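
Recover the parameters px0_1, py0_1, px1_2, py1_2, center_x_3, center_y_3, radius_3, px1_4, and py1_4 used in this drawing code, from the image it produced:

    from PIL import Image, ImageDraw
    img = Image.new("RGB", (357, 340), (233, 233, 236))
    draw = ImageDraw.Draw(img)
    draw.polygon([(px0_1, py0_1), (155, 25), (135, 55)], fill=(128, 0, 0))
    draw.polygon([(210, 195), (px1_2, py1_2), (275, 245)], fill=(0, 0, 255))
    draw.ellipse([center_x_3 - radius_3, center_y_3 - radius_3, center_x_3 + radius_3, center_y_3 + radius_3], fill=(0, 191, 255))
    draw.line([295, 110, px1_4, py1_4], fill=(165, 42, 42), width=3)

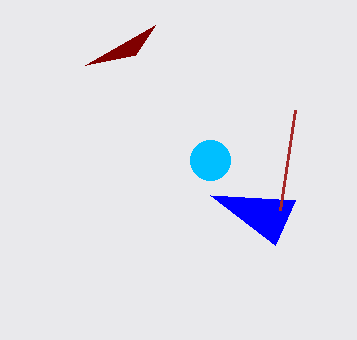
px0_1 = 85
py0_1 = 65
px1_2 = 295
py1_2 = 200
center_x_3 = 210
center_y_3 = 160
radius_3 = 20
px1_4 = 280
py1_4 = 210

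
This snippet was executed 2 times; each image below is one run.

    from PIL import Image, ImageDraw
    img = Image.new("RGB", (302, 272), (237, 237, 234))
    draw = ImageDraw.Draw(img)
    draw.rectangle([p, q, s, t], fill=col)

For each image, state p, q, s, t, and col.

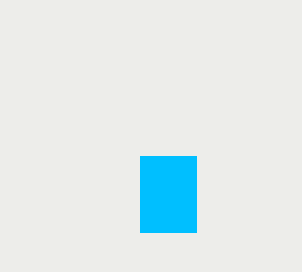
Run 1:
p = 140, q = 156, s = 196, t = 232, col = 'deepskyblue'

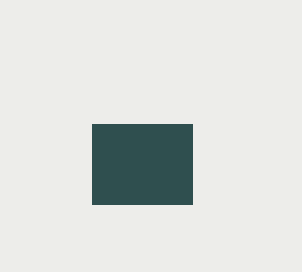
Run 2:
p = 92
q = 124
s = 192
t = 204
col = 'darkslategray'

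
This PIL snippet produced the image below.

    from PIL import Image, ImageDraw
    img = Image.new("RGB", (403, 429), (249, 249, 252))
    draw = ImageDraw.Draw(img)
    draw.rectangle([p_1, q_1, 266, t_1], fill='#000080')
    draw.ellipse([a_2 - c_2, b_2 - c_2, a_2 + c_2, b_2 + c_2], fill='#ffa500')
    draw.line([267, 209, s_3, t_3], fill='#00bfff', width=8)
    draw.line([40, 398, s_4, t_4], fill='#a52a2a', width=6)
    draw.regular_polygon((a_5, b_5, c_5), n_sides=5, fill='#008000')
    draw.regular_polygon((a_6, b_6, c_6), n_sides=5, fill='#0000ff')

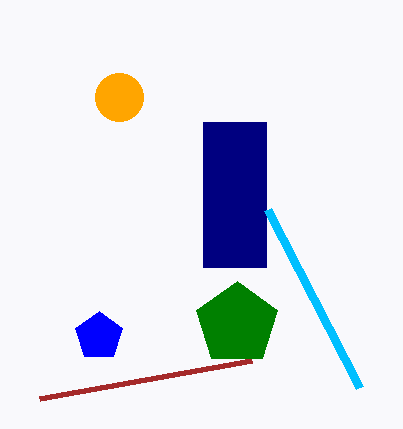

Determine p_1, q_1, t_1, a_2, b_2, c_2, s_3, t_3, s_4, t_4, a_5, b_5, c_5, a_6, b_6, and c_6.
p_1 = 203
q_1 = 122
t_1 = 267
a_2 = 119
b_2 = 97
c_2 = 24
s_3 = 359
t_3 = 387
s_4 = 252
t_4 = 360
a_5 = 237
b_5 = 324
c_5 = 43
a_6 = 99
b_6 = 336
c_6 = 25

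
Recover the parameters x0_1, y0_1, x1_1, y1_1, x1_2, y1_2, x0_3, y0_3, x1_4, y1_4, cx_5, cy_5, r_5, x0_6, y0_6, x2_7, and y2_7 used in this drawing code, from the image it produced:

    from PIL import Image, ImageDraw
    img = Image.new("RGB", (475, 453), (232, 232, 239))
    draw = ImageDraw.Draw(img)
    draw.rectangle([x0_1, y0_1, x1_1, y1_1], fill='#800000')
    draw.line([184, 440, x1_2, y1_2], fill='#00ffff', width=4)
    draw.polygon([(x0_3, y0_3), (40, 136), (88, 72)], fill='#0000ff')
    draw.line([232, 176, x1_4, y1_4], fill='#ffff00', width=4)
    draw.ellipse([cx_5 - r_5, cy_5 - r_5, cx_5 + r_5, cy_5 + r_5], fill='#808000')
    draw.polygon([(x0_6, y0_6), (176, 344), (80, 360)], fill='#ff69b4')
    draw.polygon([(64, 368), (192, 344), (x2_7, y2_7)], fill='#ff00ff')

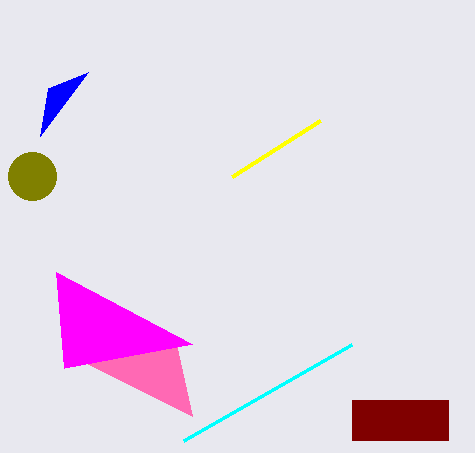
x0_1 = 352
y0_1 = 400
x1_1 = 448
y1_1 = 440
x1_2 = 352
y1_2 = 344
x0_3 = 48
y0_3 = 88
x1_4 = 320
y1_4 = 120
cx_5 = 32
cy_5 = 176
r_5 = 24
x0_6 = 192
y0_6 = 416
x2_7 = 56
y2_7 = 272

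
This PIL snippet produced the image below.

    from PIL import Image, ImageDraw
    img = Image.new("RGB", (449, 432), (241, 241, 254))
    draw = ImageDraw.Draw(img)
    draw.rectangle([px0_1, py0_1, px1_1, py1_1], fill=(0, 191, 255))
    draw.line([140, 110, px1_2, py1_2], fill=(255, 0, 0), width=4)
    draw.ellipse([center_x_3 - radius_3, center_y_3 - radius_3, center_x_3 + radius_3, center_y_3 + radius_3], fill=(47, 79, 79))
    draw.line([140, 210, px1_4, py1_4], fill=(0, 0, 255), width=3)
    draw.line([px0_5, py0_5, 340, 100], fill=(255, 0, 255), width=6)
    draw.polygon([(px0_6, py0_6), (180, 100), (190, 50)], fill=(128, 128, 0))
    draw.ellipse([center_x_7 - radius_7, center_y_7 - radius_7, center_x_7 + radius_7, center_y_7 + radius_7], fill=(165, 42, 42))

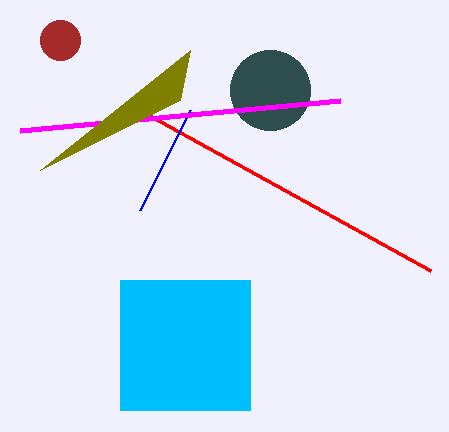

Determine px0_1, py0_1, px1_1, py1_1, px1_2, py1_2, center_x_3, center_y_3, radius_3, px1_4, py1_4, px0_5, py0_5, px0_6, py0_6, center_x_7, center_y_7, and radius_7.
px0_1 = 120
py0_1 = 280
px1_1 = 250
py1_1 = 410
px1_2 = 430
py1_2 = 270
center_x_3 = 270
center_y_3 = 90
radius_3 = 40
px1_4 = 190
py1_4 = 110
px0_5 = 20
py0_5 = 130
px0_6 = 40
py0_6 = 170
center_x_7 = 60
center_y_7 = 40
radius_7 = 20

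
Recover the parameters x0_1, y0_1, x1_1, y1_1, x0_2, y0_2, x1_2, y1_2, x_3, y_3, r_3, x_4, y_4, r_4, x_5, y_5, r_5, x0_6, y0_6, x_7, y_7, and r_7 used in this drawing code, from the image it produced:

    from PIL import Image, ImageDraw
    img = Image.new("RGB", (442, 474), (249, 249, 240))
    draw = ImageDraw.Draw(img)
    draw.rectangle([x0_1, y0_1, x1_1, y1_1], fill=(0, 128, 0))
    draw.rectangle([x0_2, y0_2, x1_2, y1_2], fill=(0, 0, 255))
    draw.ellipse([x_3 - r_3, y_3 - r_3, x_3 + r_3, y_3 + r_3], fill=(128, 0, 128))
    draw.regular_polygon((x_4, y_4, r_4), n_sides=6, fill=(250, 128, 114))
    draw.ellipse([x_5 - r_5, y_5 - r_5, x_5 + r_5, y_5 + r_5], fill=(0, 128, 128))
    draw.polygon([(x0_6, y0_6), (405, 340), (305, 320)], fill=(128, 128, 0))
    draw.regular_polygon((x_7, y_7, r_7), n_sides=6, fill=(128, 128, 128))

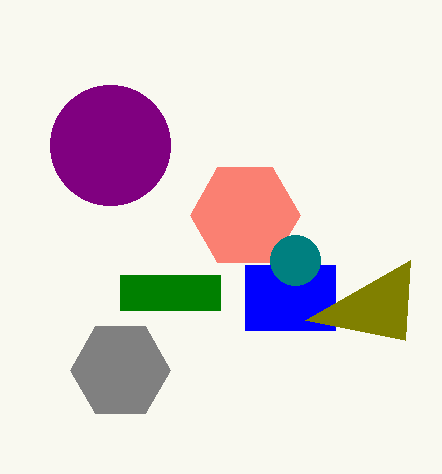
x0_1 = 120
y0_1 = 275
x1_1 = 220
y1_1 = 310
x0_2 = 245
y0_2 = 265
x1_2 = 335
y1_2 = 330
x_3 = 110
y_3 = 145
r_3 = 60
x_4 = 245
y_4 = 215
r_4 = 55
x_5 = 295
y_5 = 260
r_5 = 25
x0_6 = 410
y0_6 = 260
x_7 = 120
y_7 = 370
r_7 = 50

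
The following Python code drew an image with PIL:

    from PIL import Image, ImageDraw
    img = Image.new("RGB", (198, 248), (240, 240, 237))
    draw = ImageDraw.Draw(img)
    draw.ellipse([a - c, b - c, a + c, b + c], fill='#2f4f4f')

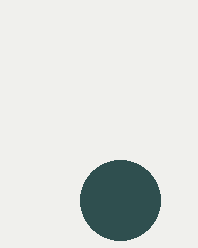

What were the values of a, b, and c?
a = 120, b = 200, c = 40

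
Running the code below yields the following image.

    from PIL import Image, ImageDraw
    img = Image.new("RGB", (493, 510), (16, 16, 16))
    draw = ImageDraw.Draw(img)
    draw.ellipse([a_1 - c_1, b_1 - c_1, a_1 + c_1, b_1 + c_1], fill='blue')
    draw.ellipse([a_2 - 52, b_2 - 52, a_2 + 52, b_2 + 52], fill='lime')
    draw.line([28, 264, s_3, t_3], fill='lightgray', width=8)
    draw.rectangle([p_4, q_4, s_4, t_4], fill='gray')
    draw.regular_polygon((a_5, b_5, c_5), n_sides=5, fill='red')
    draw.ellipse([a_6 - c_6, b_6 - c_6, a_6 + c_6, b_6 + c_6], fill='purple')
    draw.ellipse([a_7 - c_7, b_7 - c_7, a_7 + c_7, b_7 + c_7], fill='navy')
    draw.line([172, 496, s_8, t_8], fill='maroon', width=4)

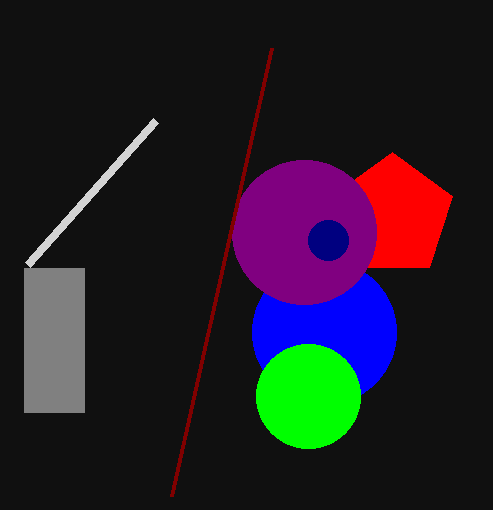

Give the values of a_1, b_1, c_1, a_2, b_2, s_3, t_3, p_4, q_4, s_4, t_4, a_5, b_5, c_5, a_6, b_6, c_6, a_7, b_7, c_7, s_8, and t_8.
a_1 = 324; b_1 = 332; c_1 = 72; a_2 = 308; b_2 = 396; s_3 = 156; t_3 = 120; p_4 = 24; q_4 = 268; s_4 = 84; t_4 = 412; a_5 = 392; b_5 = 216; c_5 = 64; a_6 = 304; b_6 = 232; c_6 = 72; a_7 = 328; b_7 = 240; c_7 = 20; s_8 = 272; t_8 = 48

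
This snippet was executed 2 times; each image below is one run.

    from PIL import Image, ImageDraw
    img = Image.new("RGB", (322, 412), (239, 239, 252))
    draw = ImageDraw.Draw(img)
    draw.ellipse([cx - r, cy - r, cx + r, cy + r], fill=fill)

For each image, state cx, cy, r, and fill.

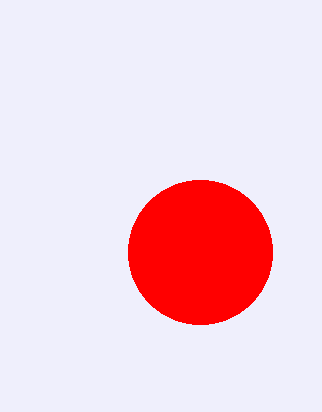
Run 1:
cx = 200
cy = 252
r = 72
fill = 'red'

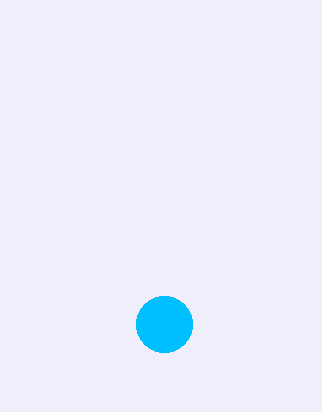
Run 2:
cx = 164, cy = 324, r = 28, fill = 'deepskyblue'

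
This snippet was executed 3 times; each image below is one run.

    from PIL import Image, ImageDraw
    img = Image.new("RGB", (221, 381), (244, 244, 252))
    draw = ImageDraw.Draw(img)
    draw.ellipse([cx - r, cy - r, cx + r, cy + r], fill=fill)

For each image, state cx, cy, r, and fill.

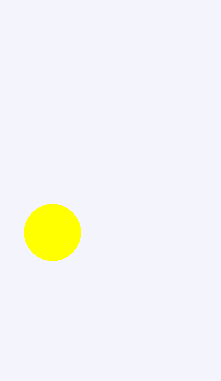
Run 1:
cx = 52
cy = 232
r = 28
fill = 'yellow'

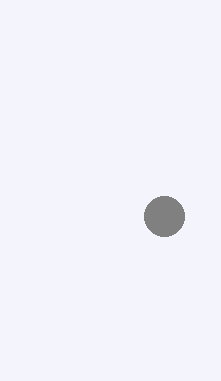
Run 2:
cx = 164
cy = 216
r = 20
fill = 'gray'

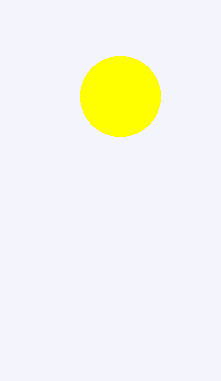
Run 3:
cx = 120, cy = 96, r = 40, fill = 'yellow'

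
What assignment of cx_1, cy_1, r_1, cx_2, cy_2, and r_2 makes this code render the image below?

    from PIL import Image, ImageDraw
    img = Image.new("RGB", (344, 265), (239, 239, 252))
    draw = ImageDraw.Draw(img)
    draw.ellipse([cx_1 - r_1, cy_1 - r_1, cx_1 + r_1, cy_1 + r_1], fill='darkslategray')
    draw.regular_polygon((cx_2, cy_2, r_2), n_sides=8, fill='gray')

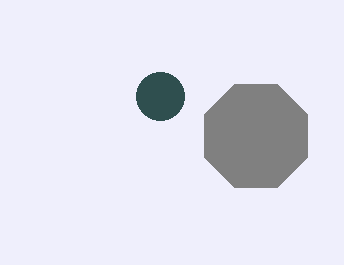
cx_1 = 160; cy_1 = 96; r_1 = 24; cx_2 = 256; cy_2 = 136; r_2 = 56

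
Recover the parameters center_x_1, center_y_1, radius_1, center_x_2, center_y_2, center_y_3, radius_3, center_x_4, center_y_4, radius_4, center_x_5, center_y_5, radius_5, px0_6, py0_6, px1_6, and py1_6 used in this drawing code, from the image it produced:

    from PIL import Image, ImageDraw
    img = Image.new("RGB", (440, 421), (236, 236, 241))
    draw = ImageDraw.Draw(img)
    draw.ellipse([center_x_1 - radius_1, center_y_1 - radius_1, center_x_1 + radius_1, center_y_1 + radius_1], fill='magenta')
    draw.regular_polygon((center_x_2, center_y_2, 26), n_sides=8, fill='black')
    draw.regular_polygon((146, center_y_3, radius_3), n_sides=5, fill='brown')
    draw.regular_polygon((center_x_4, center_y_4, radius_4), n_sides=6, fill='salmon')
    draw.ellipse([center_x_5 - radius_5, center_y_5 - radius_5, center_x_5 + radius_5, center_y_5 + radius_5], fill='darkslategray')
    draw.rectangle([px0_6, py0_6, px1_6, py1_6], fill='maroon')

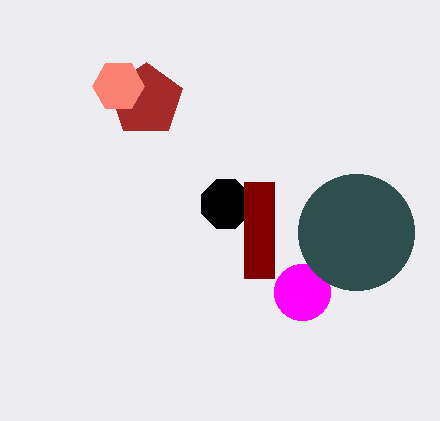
center_x_1 = 302; center_y_1 = 292; radius_1 = 28; center_x_2 = 226; center_y_2 = 204; center_y_3 = 100; radius_3 = 38; center_x_4 = 118; center_y_4 = 86; radius_4 = 26; center_x_5 = 356; center_y_5 = 232; radius_5 = 58; px0_6 = 244; py0_6 = 182; px1_6 = 274; py1_6 = 278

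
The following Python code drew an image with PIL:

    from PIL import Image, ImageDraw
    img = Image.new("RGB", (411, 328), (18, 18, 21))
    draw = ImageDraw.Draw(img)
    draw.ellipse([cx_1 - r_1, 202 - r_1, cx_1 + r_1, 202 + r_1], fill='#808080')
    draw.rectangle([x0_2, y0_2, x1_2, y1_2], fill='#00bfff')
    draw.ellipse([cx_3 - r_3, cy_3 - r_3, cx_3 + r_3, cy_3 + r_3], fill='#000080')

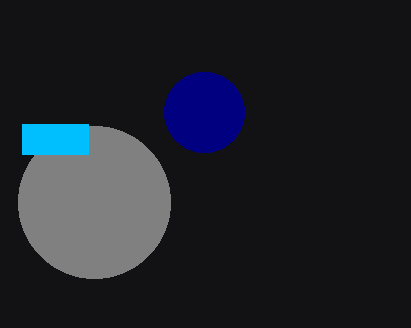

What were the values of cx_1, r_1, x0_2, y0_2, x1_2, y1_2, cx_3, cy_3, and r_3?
cx_1 = 94, r_1 = 76, x0_2 = 22, y0_2 = 124, x1_2 = 88, y1_2 = 154, cx_3 = 204, cy_3 = 112, r_3 = 40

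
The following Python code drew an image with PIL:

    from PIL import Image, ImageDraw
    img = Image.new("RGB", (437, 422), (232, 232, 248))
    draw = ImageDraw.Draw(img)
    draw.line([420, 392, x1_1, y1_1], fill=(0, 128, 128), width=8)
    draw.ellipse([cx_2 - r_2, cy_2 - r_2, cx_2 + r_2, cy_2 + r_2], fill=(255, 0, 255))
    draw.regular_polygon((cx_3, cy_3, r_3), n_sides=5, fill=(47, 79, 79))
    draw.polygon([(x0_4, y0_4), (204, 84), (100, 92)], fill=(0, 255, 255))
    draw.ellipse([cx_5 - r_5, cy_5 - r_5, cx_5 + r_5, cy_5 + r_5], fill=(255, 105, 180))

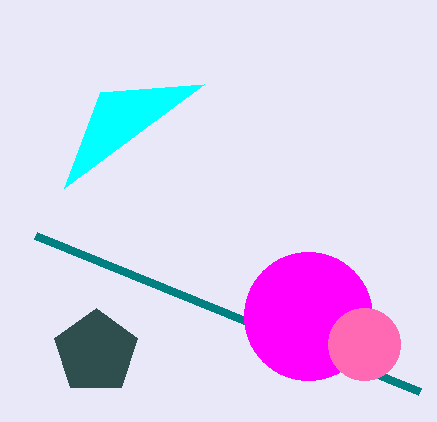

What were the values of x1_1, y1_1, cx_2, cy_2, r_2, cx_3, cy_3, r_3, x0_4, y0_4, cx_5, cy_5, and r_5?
x1_1 = 36, y1_1 = 236, cx_2 = 308, cy_2 = 316, r_2 = 64, cx_3 = 96, cy_3 = 352, r_3 = 44, x0_4 = 64, y0_4 = 188, cx_5 = 364, cy_5 = 344, r_5 = 36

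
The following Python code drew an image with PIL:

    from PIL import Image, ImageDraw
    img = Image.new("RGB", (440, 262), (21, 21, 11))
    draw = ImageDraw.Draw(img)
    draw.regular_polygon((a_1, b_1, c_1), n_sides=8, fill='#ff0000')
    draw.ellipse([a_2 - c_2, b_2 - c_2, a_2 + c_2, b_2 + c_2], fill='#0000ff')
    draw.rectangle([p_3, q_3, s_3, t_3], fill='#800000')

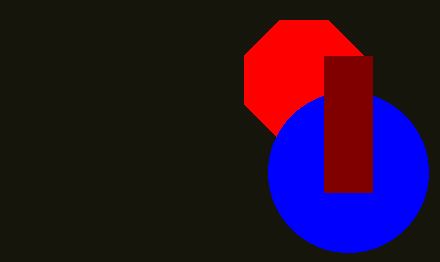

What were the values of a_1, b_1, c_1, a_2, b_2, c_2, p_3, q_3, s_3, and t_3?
a_1 = 304
b_1 = 80
c_1 = 64
a_2 = 348
b_2 = 172
c_2 = 80
p_3 = 324
q_3 = 56
s_3 = 372
t_3 = 192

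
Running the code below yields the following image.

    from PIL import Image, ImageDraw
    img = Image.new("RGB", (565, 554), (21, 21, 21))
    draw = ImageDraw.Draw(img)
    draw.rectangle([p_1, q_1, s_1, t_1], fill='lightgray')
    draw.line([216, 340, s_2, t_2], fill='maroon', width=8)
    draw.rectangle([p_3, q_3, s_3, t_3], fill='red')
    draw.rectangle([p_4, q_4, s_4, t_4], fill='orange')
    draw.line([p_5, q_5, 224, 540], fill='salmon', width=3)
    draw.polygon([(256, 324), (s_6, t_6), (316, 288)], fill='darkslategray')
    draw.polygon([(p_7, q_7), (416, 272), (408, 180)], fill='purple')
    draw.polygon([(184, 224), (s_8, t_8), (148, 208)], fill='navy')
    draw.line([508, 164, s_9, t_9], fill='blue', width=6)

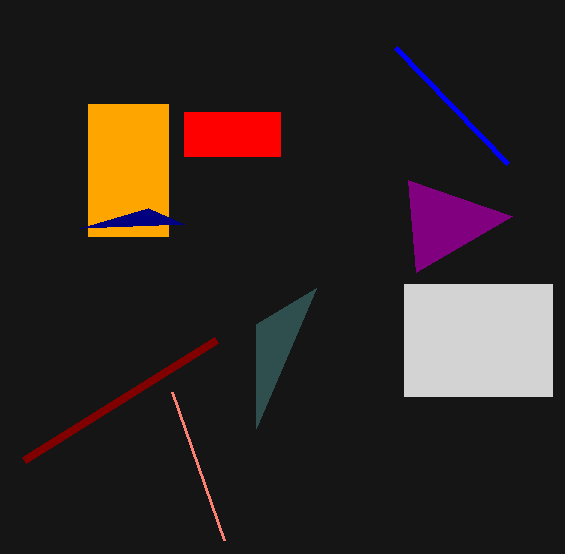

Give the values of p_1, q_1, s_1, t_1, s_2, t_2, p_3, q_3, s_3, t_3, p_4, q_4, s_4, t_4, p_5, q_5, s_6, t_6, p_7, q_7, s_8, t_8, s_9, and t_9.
p_1 = 404, q_1 = 284, s_1 = 552, t_1 = 396, s_2 = 24, t_2 = 460, p_3 = 184, q_3 = 112, s_3 = 280, t_3 = 156, p_4 = 88, q_4 = 104, s_4 = 168, t_4 = 236, p_5 = 172, q_5 = 392, s_6 = 256, t_6 = 428, p_7 = 512, q_7 = 216, s_8 = 80, t_8 = 228, s_9 = 396, t_9 = 48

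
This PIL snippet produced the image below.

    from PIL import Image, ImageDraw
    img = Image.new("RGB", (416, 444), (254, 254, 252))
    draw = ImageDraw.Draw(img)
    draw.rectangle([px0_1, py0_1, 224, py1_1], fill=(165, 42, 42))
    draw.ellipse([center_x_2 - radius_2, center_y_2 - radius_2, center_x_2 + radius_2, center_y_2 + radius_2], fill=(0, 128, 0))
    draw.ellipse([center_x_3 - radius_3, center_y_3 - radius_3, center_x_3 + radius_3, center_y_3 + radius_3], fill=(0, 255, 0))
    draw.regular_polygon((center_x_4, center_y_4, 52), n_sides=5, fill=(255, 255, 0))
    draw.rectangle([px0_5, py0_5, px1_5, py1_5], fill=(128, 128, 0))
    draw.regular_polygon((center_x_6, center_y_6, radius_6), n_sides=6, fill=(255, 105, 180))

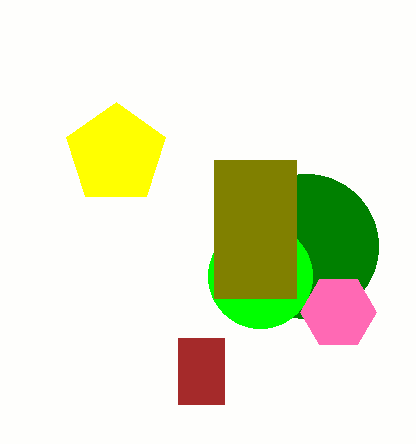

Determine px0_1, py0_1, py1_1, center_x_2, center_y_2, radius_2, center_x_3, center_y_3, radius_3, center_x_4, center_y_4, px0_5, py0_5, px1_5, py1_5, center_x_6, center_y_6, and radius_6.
px0_1 = 178; py0_1 = 338; py1_1 = 404; center_x_2 = 306; center_y_2 = 246; radius_2 = 72; center_x_3 = 260; center_y_3 = 276; radius_3 = 52; center_x_4 = 116; center_y_4 = 154; px0_5 = 214; py0_5 = 160; px1_5 = 296; py1_5 = 298; center_x_6 = 338; center_y_6 = 312; radius_6 = 38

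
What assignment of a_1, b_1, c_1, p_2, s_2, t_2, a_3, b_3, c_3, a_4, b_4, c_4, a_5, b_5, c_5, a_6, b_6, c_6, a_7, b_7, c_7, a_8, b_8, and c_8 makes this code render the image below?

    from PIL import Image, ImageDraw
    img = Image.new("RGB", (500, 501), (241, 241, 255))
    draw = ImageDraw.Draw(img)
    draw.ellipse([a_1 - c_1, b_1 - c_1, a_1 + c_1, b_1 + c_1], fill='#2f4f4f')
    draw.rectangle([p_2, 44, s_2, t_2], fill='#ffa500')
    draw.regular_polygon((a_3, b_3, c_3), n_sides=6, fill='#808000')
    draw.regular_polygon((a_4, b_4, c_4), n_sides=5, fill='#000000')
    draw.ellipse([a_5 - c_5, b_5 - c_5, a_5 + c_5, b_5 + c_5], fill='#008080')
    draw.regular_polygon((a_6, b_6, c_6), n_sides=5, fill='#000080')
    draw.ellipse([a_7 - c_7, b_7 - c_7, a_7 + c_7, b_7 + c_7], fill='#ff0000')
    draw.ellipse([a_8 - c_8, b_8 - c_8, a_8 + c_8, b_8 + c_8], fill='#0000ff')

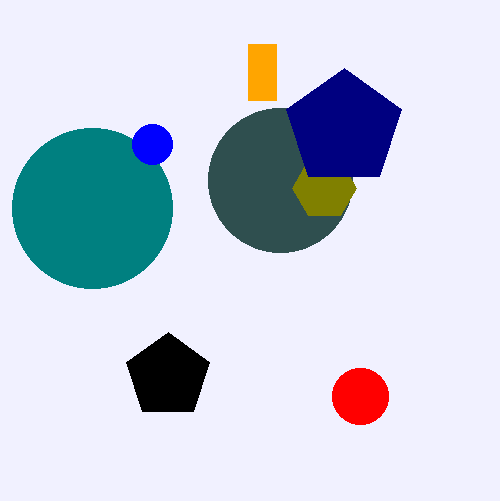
a_1 = 280; b_1 = 180; c_1 = 72; p_2 = 248; s_2 = 276; t_2 = 100; a_3 = 324; b_3 = 188; c_3 = 32; a_4 = 168; b_4 = 376; c_4 = 44; a_5 = 92; b_5 = 208; c_5 = 80; a_6 = 344; b_6 = 128; c_6 = 60; a_7 = 360; b_7 = 396; c_7 = 28; a_8 = 152; b_8 = 144; c_8 = 20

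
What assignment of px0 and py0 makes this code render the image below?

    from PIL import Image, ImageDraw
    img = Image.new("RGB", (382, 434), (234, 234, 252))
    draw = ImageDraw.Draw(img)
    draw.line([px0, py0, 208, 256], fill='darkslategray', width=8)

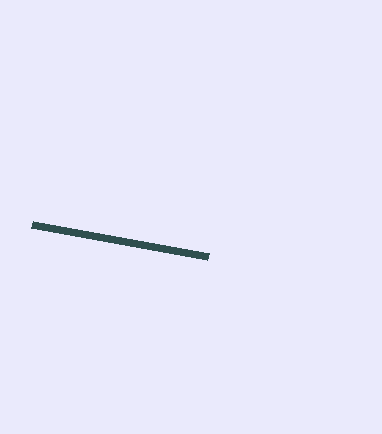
px0 = 32; py0 = 224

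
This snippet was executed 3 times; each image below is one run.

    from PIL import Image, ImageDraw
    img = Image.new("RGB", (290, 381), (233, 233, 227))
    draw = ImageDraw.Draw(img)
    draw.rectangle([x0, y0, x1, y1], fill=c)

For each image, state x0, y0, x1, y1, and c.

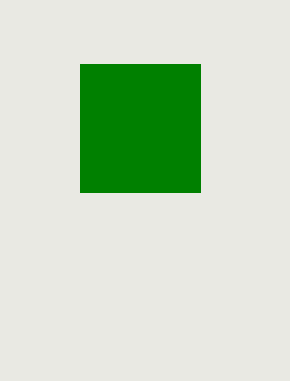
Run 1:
x0 = 80, y0 = 64, x1 = 200, y1 = 192, c = 'green'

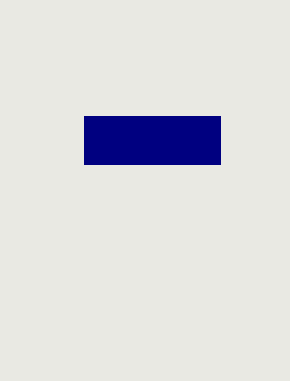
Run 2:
x0 = 84, y0 = 116, x1 = 220, y1 = 164, c = 'navy'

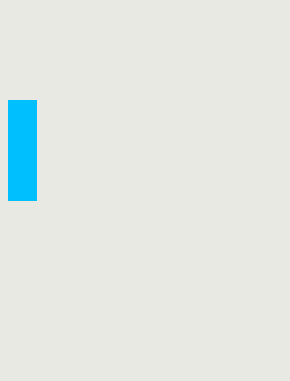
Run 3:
x0 = 8; y0 = 100; x1 = 36; y1 = 200; c = 'deepskyblue'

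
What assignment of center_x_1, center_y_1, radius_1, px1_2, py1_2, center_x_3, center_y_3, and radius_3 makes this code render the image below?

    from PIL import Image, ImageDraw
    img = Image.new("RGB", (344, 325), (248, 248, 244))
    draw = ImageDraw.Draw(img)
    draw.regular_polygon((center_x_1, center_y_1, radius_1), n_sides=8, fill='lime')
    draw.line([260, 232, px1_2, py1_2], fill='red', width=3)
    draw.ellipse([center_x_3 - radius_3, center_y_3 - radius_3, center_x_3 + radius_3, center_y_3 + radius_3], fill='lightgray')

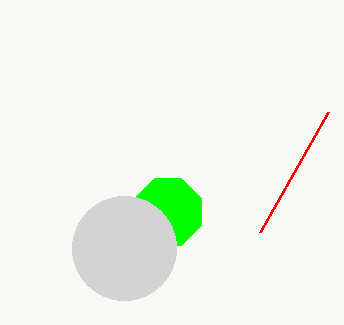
center_x_1 = 168; center_y_1 = 212; radius_1 = 36; px1_2 = 328; py1_2 = 112; center_x_3 = 124; center_y_3 = 248; radius_3 = 52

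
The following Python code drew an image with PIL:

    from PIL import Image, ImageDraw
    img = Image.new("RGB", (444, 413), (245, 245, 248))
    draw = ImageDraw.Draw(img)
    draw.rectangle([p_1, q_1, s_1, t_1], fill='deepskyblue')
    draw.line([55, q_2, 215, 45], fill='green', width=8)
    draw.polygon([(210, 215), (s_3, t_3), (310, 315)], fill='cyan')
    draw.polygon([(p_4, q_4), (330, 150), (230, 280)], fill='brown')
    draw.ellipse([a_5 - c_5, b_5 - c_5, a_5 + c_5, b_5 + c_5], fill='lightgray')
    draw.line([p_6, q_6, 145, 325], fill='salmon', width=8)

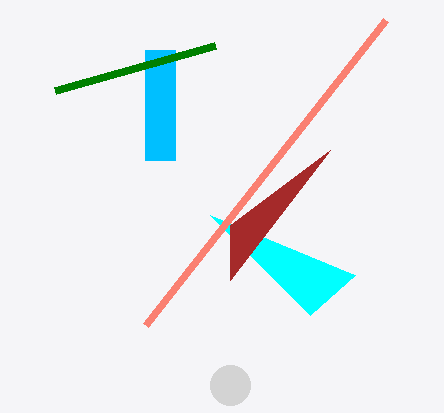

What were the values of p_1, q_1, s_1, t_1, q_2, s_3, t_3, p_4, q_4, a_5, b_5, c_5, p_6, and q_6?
p_1 = 145
q_1 = 50
s_1 = 175
t_1 = 160
q_2 = 90
s_3 = 355
t_3 = 275
p_4 = 230
q_4 = 225
a_5 = 230
b_5 = 385
c_5 = 20
p_6 = 385
q_6 = 20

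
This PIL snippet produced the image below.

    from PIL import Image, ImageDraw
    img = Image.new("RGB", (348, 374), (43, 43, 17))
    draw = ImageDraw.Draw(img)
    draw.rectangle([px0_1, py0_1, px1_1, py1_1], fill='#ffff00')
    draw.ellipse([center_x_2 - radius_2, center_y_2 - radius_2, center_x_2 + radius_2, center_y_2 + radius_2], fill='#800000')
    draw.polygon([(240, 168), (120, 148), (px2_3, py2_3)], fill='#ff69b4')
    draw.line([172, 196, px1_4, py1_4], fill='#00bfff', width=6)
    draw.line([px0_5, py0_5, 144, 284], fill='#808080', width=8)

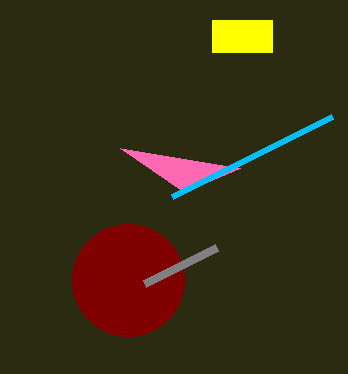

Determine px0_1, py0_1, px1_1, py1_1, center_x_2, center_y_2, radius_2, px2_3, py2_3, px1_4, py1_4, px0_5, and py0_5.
px0_1 = 212, py0_1 = 20, px1_1 = 272, py1_1 = 52, center_x_2 = 128, center_y_2 = 280, radius_2 = 56, px2_3 = 184, py2_3 = 192, px1_4 = 332, py1_4 = 116, px0_5 = 216, py0_5 = 248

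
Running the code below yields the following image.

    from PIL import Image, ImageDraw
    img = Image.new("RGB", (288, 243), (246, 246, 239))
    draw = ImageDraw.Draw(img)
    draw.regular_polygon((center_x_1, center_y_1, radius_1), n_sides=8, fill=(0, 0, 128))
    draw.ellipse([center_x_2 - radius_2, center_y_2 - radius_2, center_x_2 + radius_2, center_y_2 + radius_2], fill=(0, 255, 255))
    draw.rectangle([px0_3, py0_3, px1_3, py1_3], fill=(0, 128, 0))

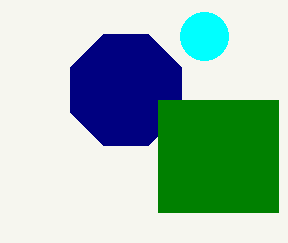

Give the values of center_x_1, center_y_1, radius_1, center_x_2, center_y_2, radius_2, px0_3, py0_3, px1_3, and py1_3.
center_x_1 = 126, center_y_1 = 90, radius_1 = 60, center_x_2 = 204, center_y_2 = 36, radius_2 = 24, px0_3 = 158, py0_3 = 100, px1_3 = 278, py1_3 = 212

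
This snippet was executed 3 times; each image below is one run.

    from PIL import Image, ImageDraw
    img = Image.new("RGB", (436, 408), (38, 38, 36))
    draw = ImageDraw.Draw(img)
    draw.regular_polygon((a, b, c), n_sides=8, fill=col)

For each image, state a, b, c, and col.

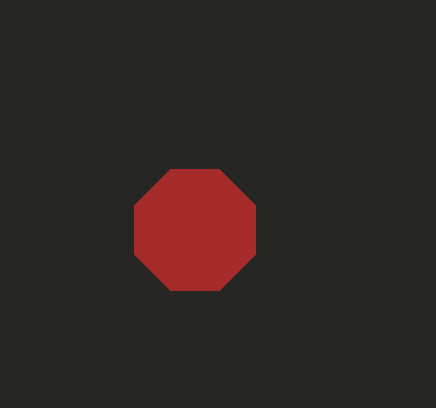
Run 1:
a = 195; b = 230; c = 65; col = 'brown'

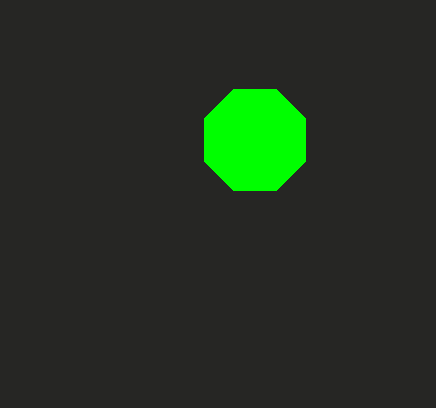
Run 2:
a = 255
b = 140
c = 55
col = 'lime'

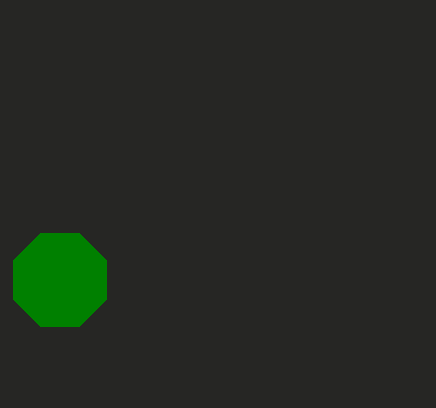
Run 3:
a = 60; b = 280; c = 50; col = 'green'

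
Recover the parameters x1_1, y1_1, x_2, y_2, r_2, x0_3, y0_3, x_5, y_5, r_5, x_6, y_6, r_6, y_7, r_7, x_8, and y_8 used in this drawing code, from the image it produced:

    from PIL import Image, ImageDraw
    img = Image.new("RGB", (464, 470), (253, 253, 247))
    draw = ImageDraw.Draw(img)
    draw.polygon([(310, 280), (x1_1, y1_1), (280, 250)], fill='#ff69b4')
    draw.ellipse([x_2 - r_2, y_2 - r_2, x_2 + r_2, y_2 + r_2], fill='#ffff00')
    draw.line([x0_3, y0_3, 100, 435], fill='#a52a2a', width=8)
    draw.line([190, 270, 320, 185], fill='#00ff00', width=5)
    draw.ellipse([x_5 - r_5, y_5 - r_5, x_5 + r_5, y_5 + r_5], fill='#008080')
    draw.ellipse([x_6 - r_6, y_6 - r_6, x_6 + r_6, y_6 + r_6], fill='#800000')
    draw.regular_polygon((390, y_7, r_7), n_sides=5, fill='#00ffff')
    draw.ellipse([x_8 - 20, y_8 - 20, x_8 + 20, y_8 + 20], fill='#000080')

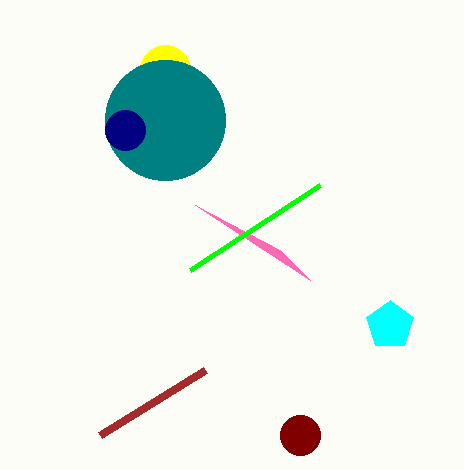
x1_1 = 195
y1_1 = 205
x_2 = 165
y_2 = 70
r_2 = 25
x0_3 = 205
y0_3 = 370
x_5 = 165
y_5 = 120
r_5 = 60
x_6 = 300
y_6 = 435
r_6 = 20
y_7 = 325
r_7 = 25
x_8 = 125
y_8 = 130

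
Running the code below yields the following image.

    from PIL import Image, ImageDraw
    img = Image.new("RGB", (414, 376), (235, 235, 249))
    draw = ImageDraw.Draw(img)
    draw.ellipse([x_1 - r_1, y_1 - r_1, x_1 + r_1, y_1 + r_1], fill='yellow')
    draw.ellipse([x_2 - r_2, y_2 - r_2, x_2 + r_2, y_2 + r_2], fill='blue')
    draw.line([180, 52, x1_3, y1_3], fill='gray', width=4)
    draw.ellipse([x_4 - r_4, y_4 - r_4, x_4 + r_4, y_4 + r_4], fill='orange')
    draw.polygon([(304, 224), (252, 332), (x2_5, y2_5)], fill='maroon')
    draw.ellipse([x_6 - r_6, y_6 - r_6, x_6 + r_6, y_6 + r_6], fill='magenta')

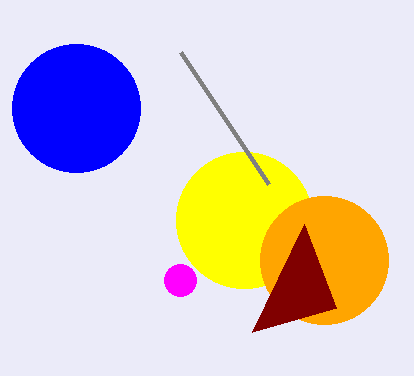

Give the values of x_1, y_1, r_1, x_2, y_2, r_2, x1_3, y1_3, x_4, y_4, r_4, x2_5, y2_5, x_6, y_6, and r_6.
x_1 = 244; y_1 = 220; r_1 = 68; x_2 = 76; y_2 = 108; r_2 = 64; x1_3 = 268; y1_3 = 184; x_4 = 324; y_4 = 260; r_4 = 64; x2_5 = 336; y2_5 = 308; x_6 = 180; y_6 = 280; r_6 = 16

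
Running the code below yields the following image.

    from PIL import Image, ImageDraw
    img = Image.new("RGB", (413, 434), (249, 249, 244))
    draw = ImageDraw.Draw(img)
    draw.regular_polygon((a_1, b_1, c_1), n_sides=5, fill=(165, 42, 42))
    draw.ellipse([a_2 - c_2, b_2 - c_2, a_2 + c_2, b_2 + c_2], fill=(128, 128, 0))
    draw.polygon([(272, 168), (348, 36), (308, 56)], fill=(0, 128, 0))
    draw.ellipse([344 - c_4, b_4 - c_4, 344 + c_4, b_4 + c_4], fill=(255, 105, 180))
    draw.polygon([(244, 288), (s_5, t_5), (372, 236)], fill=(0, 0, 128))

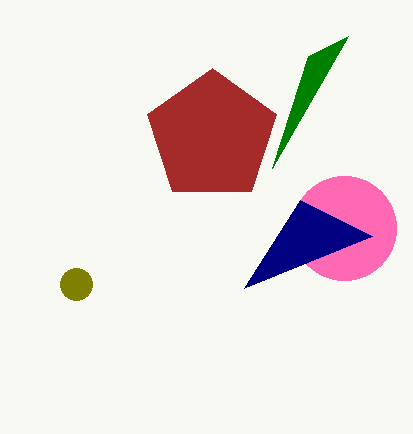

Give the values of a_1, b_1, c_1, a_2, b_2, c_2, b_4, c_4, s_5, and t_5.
a_1 = 212
b_1 = 136
c_1 = 68
a_2 = 76
b_2 = 284
c_2 = 16
b_4 = 228
c_4 = 52
s_5 = 300
t_5 = 200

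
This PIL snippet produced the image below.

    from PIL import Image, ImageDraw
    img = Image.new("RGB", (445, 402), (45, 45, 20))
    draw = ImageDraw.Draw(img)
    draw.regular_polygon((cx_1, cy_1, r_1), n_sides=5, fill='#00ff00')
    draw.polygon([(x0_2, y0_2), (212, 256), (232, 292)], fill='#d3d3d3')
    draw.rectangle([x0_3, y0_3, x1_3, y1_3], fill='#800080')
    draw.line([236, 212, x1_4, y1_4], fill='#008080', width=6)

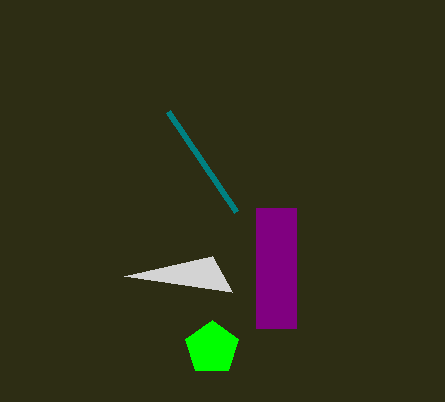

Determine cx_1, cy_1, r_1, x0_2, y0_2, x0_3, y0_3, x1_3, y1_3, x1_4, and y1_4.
cx_1 = 212; cy_1 = 348; r_1 = 28; x0_2 = 124; y0_2 = 276; x0_3 = 256; y0_3 = 208; x1_3 = 296; y1_3 = 328; x1_4 = 168; y1_4 = 112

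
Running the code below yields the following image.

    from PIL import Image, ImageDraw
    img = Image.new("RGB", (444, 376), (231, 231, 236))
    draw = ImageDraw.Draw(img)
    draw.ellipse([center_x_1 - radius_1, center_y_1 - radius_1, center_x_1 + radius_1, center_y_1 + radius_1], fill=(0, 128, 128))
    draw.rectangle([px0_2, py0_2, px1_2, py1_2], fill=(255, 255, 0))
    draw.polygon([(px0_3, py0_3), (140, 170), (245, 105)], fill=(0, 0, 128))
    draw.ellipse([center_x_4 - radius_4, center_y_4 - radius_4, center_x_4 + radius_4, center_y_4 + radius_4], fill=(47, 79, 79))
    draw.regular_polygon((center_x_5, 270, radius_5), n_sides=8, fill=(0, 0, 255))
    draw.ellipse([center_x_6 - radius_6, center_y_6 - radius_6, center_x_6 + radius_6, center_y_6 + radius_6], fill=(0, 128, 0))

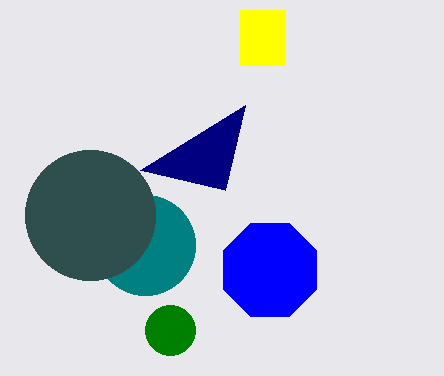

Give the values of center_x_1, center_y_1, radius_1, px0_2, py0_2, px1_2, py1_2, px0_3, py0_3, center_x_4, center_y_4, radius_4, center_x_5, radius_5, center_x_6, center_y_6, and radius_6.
center_x_1 = 145, center_y_1 = 245, radius_1 = 50, px0_2 = 240, py0_2 = 10, px1_2 = 285, py1_2 = 65, px0_3 = 225, py0_3 = 190, center_x_4 = 90, center_y_4 = 215, radius_4 = 65, center_x_5 = 270, radius_5 = 50, center_x_6 = 170, center_y_6 = 330, radius_6 = 25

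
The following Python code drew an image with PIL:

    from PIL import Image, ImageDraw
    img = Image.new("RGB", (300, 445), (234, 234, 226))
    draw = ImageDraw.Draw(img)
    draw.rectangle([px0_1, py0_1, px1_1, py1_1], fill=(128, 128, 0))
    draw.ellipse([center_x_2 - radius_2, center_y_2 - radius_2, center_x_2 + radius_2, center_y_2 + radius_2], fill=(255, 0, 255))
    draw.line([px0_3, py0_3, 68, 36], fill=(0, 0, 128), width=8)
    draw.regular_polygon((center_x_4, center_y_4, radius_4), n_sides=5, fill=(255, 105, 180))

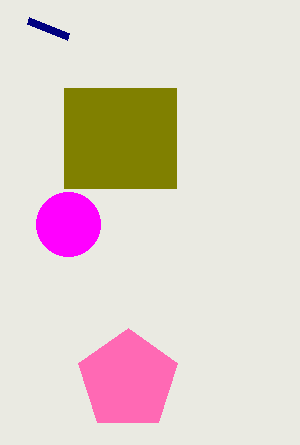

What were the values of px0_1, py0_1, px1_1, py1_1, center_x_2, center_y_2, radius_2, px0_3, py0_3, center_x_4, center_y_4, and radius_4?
px0_1 = 64; py0_1 = 88; px1_1 = 176; py1_1 = 188; center_x_2 = 68; center_y_2 = 224; radius_2 = 32; px0_3 = 28; py0_3 = 20; center_x_4 = 128; center_y_4 = 380; radius_4 = 52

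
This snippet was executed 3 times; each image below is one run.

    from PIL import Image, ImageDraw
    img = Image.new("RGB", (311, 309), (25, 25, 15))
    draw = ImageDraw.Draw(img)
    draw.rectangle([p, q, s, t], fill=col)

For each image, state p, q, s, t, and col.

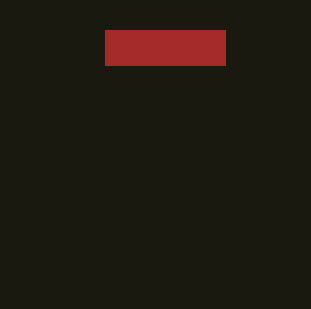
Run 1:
p = 105, q = 30, s = 225, t = 65, col = 'brown'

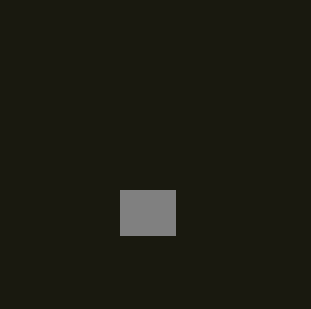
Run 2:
p = 120, q = 190, s = 175, t = 235, col = 'gray'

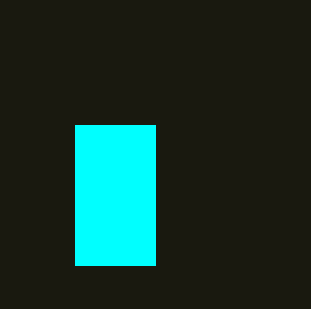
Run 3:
p = 75
q = 125
s = 155
t = 265
col = 'cyan'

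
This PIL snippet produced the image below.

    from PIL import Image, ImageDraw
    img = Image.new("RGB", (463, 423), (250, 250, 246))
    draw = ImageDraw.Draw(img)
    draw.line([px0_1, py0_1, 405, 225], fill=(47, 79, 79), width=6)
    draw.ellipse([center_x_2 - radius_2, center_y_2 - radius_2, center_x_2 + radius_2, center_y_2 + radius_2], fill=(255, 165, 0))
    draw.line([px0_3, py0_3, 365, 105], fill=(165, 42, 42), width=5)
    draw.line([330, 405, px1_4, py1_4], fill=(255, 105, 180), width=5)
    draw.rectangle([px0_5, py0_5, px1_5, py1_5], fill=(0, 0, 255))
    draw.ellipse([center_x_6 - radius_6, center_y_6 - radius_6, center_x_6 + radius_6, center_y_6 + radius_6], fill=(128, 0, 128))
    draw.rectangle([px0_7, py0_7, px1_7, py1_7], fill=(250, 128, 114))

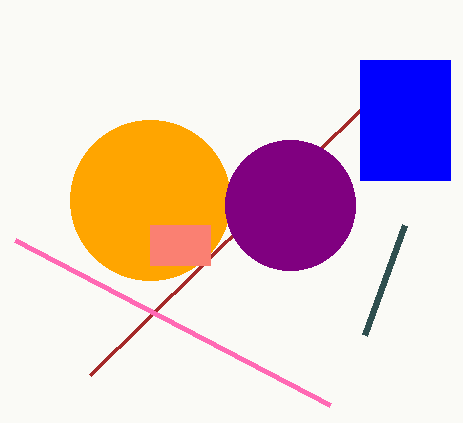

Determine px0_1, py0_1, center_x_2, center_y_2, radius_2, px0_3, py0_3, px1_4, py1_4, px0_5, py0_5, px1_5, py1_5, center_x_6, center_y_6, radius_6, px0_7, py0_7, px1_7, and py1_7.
px0_1 = 365
py0_1 = 335
center_x_2 = 150
center_y_2 = 200
radius_2 = 80
px0_3 = 90
py0_3 = 375
px1_4 = 15
py1_4 = 240
px0_5 = 360
py0_5 = 60
px1_5 = 450
py1_5 = 180
center_x_6 = 290
center_y_6 = 205
radius_6 = 65
px0_7 = 150
py0_7 = 225
px1_7 = 210
py1_7 = 265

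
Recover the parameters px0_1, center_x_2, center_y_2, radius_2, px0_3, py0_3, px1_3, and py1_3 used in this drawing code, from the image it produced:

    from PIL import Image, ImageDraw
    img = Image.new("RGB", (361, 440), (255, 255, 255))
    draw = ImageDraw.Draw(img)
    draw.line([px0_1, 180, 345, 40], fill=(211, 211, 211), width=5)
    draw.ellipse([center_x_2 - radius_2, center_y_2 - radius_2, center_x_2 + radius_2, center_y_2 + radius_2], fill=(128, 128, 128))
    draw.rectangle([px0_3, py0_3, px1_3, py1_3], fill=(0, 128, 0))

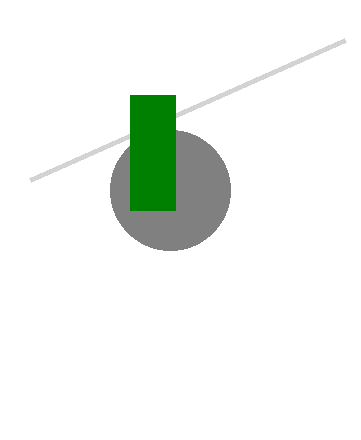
px0_1 = 30; center_x_2 = 170; center_y_2 = 190; radius_2 = 60; px0_3 = 130; py0_3 = 95; px1_3 = 175; py1_3 = 210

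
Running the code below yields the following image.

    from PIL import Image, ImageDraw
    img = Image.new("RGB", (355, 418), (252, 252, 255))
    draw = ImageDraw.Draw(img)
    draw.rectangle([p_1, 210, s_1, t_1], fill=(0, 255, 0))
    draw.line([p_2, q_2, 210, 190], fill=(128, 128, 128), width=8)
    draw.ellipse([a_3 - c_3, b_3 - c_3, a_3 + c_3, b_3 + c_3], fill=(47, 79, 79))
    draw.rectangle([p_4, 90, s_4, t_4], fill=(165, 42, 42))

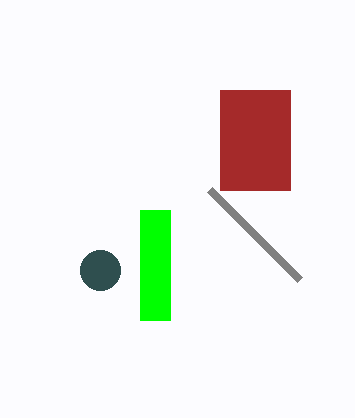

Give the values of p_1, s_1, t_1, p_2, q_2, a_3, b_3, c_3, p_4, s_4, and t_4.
p_1 = 140; s_1 = 170; t_1 = 320; p_2 = 300; q_2 = 280; a_3 = 100; b_3 = 270; c_3 = 20; p_4 = 220; s_4 = 290; t_4 = 190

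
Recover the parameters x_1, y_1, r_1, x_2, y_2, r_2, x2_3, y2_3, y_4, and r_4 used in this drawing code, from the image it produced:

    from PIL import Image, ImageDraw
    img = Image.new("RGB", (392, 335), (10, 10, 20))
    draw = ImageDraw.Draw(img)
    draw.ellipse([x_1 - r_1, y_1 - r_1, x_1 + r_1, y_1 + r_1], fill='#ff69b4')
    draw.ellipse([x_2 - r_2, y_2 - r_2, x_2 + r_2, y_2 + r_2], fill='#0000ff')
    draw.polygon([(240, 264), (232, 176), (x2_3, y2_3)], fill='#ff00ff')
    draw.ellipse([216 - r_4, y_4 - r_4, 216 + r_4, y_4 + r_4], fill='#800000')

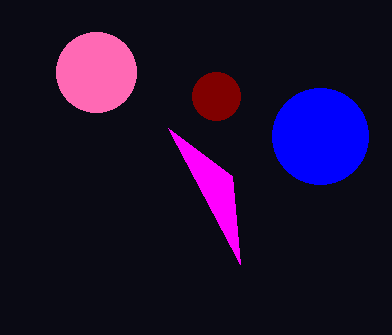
x_1 = 96; y_1 = 72; r_1 = 40; x_2 = 320; y_2 = 136; r_2 = 48; x2_3 = 168; y2_3 = 128; y_4 = 96; r_4 = 24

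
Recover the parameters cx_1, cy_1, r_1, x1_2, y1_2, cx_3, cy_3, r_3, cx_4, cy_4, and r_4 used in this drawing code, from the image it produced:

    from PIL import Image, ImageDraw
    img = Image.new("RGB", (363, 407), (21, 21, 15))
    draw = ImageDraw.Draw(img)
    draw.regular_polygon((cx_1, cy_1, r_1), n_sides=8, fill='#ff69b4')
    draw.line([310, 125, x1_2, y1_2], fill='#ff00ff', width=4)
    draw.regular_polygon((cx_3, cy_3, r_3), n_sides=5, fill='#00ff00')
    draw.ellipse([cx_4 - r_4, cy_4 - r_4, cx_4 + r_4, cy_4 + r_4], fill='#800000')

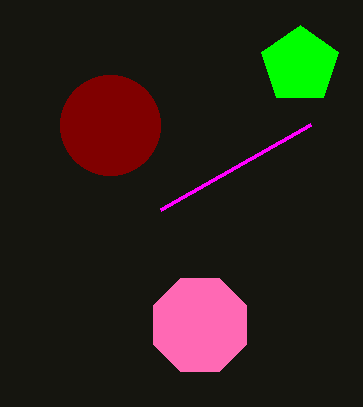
cx_1 = 200
cy_1 = 325
r_1 = 50
x1_2 = 160
y1_2 = 210
cx_3 = 300
cy_3 = 65
r_3 = 40
cx_4 = 110
cy_4 = 125
r_4 = 50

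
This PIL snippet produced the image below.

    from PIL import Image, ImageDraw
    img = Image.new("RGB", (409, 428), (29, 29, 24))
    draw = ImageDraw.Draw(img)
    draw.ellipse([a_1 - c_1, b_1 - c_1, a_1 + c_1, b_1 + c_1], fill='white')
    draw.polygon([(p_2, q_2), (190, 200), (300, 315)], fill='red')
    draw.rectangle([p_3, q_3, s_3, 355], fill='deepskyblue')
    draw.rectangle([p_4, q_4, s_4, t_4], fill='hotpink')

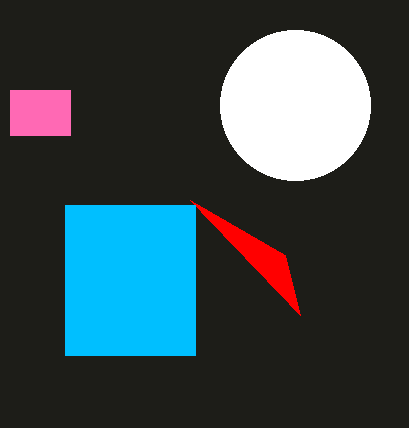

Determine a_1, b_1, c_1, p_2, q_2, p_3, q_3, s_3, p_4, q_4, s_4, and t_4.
a_1 = 295; b_1 = 105; c_1 = 75; p_2 = 285; q_2 = 255; p_3 = 65; q_3 = 205; s_3 = 195; p_4 = 10; q_4 = 90; s_4 = 70; t_4 = 135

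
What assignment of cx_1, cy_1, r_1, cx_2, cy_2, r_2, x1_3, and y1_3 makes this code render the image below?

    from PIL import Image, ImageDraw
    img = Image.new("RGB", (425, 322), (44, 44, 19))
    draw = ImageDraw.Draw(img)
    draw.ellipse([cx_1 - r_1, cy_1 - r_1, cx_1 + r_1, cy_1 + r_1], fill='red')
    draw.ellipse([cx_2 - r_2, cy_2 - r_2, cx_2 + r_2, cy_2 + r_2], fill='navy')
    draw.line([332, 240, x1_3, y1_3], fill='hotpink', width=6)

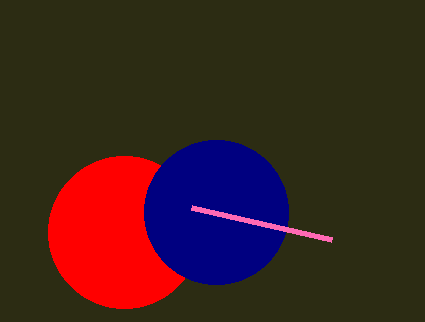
cx_1 = 124
cy_1 = 232
r_1 = 76
cx_2 = 216
cy_2 = 212
r_2 = 72
x1_3 = 192
y1_3 = 208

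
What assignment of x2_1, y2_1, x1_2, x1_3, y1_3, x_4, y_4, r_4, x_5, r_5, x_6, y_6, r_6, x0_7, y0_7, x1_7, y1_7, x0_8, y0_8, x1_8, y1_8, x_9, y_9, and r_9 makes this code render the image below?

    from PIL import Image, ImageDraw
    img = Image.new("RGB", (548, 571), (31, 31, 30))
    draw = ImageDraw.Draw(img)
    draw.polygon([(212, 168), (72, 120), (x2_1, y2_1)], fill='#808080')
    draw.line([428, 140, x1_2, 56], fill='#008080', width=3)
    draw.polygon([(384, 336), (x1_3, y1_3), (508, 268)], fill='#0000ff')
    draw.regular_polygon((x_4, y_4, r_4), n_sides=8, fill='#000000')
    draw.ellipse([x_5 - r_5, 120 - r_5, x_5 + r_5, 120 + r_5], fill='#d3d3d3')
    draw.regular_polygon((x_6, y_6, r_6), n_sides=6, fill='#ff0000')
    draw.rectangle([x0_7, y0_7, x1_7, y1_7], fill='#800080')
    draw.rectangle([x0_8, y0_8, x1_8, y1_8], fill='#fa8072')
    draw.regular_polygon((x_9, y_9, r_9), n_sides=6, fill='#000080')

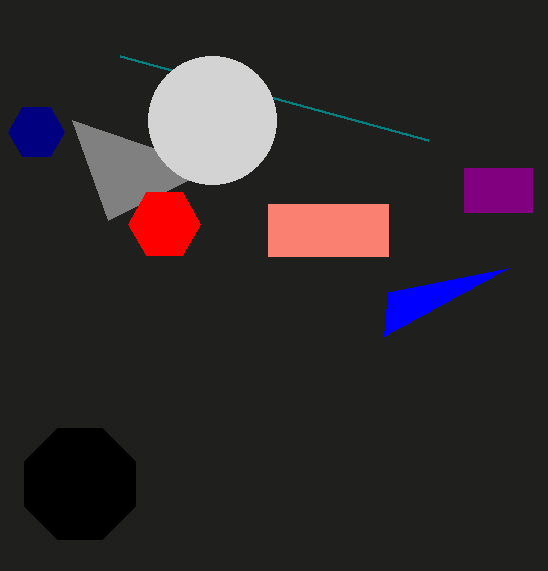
x2_1 = 108, y2_1 = 220, x1_2 = 120, x1_3 = 388, y1_3 = 292, x_4 = 80, y_4 = 484, r_4 = 60, x_5 = 212, r_5 = 64, x_6 = 164, y_6 = 224, r_6 = 36, x0_7 = 464, y0_7 = 168, x1_7 = 532, y1_7 = 212, x0_8 = 268, y0_8 = 204, x1_8 = 388, y1_8 = 256, x_9 = 36, y_9 = 132, r_9 = 28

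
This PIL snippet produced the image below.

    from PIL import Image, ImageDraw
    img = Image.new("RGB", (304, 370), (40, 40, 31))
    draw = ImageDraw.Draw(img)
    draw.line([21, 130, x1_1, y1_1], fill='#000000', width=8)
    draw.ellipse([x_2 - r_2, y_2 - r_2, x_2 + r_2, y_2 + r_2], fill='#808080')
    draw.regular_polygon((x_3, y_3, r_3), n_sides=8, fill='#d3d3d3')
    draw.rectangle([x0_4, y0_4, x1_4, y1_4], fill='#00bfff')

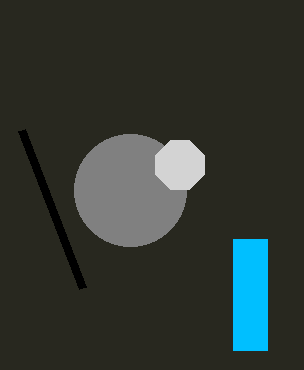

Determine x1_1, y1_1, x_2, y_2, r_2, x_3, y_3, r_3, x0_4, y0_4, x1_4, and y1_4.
x1_1 = 82, y1_1 = 288, x_2 = 130, y_2 = 190, r_2 = 56, x_3 = 180, y_3 = 165, r_3 = 26, x0_4 = 233, y0_4 = 239, x1_4 = 267, y1_4 = 350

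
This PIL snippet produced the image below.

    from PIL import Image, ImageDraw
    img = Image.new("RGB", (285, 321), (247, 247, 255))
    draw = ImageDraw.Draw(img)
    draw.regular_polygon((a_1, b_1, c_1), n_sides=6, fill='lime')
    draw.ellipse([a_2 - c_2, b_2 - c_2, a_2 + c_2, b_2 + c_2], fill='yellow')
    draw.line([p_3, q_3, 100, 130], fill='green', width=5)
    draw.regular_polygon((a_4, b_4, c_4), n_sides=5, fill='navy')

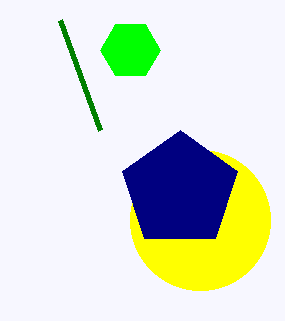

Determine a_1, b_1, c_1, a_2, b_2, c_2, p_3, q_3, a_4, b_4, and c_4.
a_1 = 130
b_1 = 50
c_1 = 30
a_2 = 200
b_2 = 220
c_2 = 70
p_3 = 60
q_3 = 20
a_4 = 180
b_4 = 190
c_4 = 60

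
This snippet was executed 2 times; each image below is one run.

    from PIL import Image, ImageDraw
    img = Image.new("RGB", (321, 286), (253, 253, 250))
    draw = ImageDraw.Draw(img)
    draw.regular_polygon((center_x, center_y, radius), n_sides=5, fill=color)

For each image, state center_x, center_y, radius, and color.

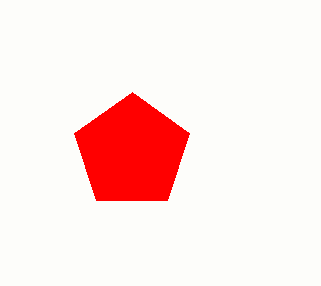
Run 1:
center_x = 132, center_y = 152, radius = 60, color = 'red'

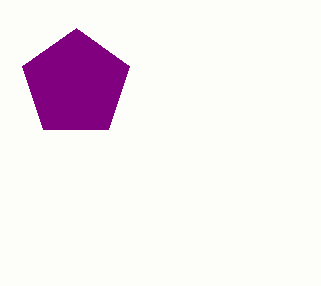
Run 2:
center_x = 76; center_y = 84; radius = 56; color = 'purple'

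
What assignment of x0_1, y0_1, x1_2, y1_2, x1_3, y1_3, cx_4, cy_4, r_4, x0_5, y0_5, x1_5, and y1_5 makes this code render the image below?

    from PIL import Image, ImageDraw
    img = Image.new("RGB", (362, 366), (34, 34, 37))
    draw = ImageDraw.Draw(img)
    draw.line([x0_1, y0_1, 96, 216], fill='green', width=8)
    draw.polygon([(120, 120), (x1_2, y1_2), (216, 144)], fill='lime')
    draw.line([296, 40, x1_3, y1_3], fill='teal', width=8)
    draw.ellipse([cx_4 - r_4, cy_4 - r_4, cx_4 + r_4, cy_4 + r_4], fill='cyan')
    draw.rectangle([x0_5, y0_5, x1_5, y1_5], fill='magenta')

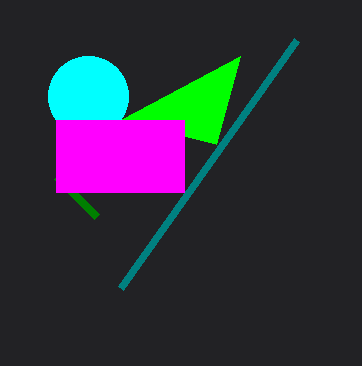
x0_1 = 56; y0_1 = 176; x1_2 = 240; y1_2 = 56; x1_3 = 120; y1_3 = 288; cx_4 = 88; cy_4 = 96; r_4 = 40; x0_5 = 56; y0_5 = 120; x1_5 = 184; y1_5 = 192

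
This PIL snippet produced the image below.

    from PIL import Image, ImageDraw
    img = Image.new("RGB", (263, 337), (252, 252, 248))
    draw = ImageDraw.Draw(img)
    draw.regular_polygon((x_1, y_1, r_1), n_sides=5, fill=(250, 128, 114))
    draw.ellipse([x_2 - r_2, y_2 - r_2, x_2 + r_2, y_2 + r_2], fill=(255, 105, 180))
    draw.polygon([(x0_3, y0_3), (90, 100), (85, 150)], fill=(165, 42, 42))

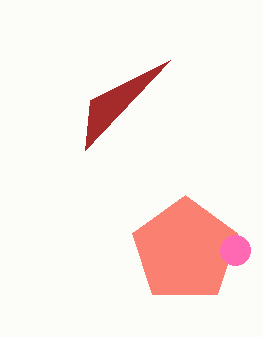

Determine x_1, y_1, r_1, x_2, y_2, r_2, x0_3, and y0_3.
x_1 = 185, y_1 = 250, r_1 = 55, x_2 = 235, y_2 = 250, r_2 = 15, x0_3 = 170, y0_3 = 60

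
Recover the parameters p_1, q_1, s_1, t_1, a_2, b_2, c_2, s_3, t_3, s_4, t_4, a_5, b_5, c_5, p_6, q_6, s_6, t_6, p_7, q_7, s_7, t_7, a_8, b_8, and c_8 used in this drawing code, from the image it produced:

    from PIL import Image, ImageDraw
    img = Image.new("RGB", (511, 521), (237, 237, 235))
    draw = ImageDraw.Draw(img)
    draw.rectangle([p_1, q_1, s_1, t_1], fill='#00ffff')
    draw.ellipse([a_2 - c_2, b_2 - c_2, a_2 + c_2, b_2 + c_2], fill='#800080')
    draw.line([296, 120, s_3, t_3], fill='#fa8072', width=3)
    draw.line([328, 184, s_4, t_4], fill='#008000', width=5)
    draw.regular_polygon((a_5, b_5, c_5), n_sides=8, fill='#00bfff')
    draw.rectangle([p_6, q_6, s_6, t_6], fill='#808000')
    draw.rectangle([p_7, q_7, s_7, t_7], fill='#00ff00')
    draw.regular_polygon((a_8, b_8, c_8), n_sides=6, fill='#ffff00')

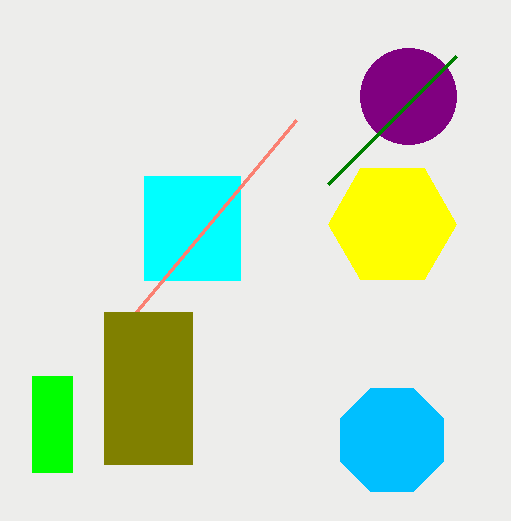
p_1 = 144; q_1 = 176; s_1 = 240; t_1 = 280; a_2 = 408; b_2 = 96; c_2 = 48; s_3 = 136; t_3 = 312; s_4 = 456; t_4 = 56; a_5 = 392; b_5 = 440; c_5 = 56; p_6 = 104; q_6 = 312; s_6 = 192; t_6 = 464; p_7 = 32; q_7 = 376; s_7 = 72; t_7 = 472; a_8 = 392; b_8 = 224; c_8 = 64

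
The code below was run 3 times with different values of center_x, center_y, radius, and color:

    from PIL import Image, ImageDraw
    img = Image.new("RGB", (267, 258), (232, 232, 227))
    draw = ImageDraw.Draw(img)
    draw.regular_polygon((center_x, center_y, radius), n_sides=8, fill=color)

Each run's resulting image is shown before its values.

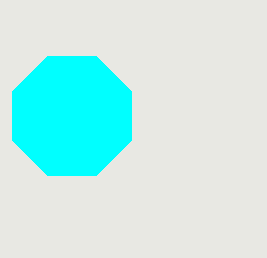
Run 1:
center_x = 72
center_y = 116
radius = 64
color = 'cyan'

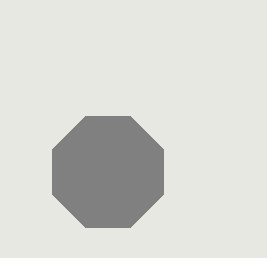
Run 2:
center_x = 108
center_y = 172
radius = 60
color = 'gray'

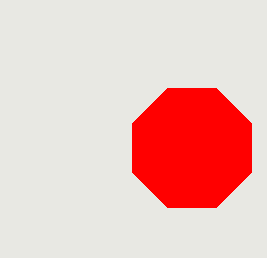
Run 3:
center_x = 192, center_y = 148, radius = 64, color = 'red'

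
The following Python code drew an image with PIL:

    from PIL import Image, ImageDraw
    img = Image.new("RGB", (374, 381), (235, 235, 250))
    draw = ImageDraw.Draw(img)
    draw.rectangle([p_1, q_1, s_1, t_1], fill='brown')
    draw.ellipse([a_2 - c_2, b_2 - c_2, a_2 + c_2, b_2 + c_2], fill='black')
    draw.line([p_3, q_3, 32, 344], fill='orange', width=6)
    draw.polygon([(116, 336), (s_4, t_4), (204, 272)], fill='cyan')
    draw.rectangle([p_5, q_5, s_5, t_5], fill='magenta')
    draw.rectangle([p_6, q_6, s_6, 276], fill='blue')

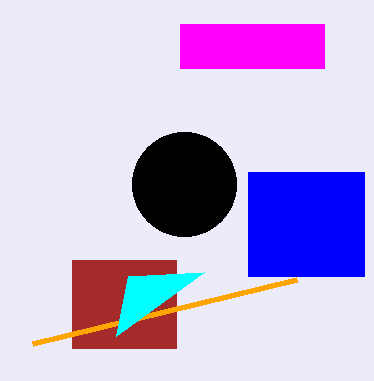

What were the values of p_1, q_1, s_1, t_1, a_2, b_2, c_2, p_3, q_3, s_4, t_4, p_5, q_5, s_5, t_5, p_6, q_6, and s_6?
p_1 = 72
q_1 = 260
s_1 = 176
t_1 = 348
a_2 = 184
b_2 = 184
c_2 = 52
p_3 = 296
q_3 = 280
s_4 = 128
t_4 = 276
p_5 = 180
q_5 = 24
s_5 = 324
t_5 = 68
p_6 = 248
q_6 = 172
s_6 = 364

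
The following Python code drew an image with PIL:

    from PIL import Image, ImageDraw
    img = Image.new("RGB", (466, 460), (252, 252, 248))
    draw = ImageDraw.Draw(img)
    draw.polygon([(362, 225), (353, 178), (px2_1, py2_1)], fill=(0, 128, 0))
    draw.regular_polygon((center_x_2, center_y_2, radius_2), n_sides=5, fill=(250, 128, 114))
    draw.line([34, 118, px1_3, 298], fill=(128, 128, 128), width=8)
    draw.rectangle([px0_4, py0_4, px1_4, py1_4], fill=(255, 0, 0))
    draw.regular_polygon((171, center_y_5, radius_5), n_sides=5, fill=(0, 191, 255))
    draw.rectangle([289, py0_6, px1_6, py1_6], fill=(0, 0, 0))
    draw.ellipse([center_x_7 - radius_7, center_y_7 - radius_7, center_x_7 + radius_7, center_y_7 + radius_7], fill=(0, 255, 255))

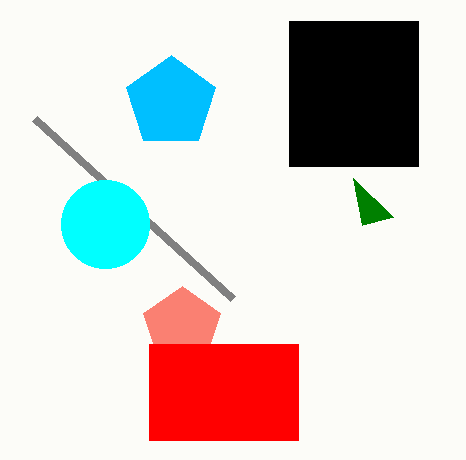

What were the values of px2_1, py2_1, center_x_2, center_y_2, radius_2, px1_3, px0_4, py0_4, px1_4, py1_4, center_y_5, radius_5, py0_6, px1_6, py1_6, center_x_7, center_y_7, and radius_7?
px2_1 = 393; py2_1 = 217; center_x_2 = 182; center_y_2 = 326; radius_2 = 40; px1_3 = 232; px0_4 = 149; py0_4 = 344; px1_4 = 298; py1_4 = 440; center_y_5 = 102; radius_5 = 47; py0_6 = 21; px1_6 = 418; py1_6 = 166; center_x_7 = 105; center_y_7 = 224; radius_7 = 44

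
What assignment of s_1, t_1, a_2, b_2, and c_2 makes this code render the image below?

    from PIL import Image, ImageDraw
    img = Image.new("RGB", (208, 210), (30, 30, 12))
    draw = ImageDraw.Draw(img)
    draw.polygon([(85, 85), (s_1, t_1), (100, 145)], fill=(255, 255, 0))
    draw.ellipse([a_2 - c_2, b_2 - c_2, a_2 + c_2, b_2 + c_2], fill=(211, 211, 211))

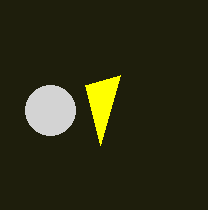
s_1 = 120
t_1 = 75
a_2 = 50
b_2 = 110
c_2 = 25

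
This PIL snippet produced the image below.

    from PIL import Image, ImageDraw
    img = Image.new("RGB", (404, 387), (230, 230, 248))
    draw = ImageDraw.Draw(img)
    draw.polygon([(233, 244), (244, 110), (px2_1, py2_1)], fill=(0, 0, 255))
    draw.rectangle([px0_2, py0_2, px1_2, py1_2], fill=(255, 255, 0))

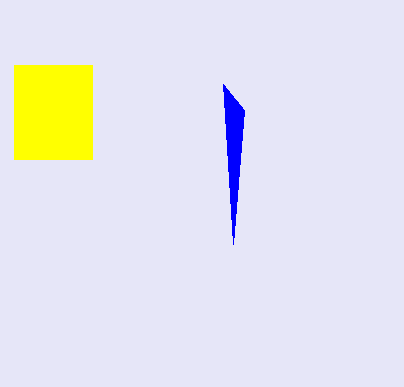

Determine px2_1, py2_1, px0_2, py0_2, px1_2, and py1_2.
px2_1 = 223; py2_1 = 84; px0_2 = 14; py0_2 = 65; px1_2 = 92; py1_2 = 159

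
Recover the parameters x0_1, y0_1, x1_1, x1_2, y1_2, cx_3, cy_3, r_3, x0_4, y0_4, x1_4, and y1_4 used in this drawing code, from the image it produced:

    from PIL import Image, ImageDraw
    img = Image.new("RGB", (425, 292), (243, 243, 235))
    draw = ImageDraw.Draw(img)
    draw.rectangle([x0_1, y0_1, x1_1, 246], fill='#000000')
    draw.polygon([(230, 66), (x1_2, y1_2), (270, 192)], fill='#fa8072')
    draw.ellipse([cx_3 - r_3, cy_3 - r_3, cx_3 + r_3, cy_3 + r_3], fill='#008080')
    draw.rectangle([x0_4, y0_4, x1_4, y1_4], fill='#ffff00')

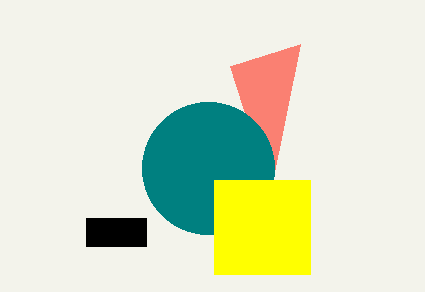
x0_1 = 86, y0_1 = 218, x1_1 = 146, x1_2 = 300, y1_2 = 44, cx_3 = 208, cy_3 = 168, r_3 = 66, x0_4 = 214, y0_4 = 180, x1_4 = 310, y1_4 = 274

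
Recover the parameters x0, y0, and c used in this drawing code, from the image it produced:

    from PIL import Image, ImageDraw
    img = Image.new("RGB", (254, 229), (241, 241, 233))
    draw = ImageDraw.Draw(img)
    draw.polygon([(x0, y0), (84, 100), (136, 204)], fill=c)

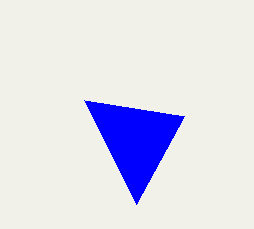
x0 = 184, y0 = 116, c = 'blue'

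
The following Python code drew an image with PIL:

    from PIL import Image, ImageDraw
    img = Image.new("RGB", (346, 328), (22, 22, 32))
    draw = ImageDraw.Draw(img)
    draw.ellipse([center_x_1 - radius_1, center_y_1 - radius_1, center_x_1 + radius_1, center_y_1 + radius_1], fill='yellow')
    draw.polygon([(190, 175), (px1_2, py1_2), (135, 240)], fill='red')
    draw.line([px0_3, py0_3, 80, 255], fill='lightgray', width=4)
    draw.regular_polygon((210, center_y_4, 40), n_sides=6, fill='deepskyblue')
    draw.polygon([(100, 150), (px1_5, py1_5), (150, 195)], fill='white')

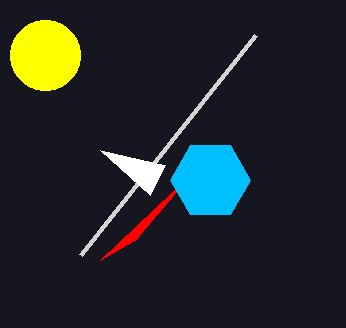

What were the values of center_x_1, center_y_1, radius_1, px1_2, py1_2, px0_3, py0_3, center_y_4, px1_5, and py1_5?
center_x_1 = 45
center_y_1 = 55
radius_1 = 35
px1_2 = 100
py1_2 = 260
px0_3 = 255
py0_3 = 35
center_y_4 = 180
px1_5 = 165
py1_5 = 165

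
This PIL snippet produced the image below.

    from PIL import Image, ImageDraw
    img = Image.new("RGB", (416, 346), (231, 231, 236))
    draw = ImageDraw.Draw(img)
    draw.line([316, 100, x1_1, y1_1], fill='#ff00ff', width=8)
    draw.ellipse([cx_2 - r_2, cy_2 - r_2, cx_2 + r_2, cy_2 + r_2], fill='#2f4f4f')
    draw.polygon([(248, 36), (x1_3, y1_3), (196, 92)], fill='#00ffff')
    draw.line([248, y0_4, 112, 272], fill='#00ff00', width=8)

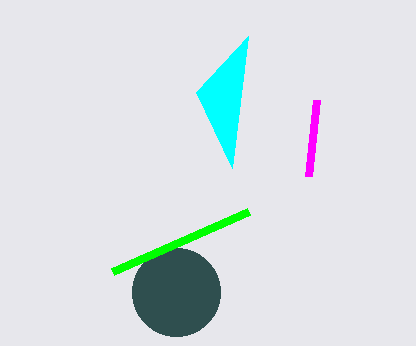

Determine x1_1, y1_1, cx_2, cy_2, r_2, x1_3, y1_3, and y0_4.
x1_1 = 308, y1_1 = 176, cx_2 = 176, cy_2 = 292, r_2 = 44, x1_3 = 232, y1_3 = 168, y0_4 = 212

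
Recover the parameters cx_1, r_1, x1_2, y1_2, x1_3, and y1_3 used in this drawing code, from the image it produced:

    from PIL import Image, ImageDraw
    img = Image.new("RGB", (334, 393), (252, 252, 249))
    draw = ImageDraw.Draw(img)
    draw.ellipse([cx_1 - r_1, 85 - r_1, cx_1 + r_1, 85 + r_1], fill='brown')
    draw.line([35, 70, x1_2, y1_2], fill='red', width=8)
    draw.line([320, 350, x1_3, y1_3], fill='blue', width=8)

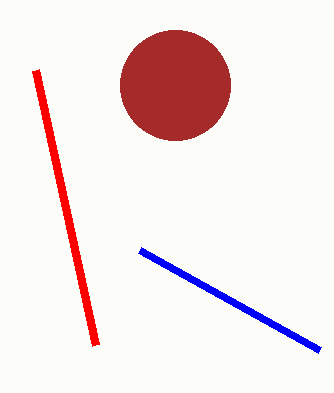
cx_1 = 175
r_1 = 55
x1_2 = 95
y1_2 = 345
x1_3 = 140
y1_3 = 250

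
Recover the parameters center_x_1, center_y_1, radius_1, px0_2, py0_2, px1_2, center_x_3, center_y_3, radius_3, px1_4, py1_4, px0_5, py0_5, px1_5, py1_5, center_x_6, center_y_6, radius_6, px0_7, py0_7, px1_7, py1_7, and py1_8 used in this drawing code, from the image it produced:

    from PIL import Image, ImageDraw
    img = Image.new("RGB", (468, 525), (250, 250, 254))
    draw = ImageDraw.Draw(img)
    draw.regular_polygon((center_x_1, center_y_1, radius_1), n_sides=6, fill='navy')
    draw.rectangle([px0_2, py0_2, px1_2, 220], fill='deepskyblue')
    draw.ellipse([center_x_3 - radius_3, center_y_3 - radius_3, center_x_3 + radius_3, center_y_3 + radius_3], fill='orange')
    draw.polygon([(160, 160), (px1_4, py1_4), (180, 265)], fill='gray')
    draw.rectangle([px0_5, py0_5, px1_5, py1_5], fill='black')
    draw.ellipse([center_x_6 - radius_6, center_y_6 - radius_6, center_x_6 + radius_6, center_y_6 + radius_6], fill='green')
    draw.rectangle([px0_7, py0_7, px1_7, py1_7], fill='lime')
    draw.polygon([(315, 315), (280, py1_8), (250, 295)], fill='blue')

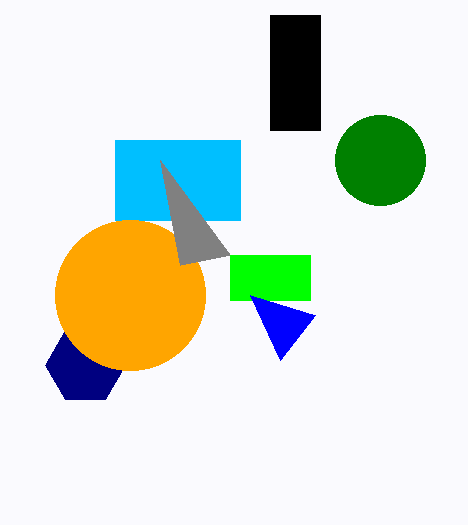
center_x_1 = 85
center_y_1 = 365
radius_1 = 40
px0_2 = 115
py0_2 = 140
px1_2 = 240
center_x_3 = 130
center_y_3 = 295
radius_3 = 75
px1_4 = 230
py1_4 = 255
px0_5 = 270
py0_5 = 15
px1_5 = 320
py1_5 = 130
center_x_6 = 380
center_y_6 = 160
radius_6 = 45
px0_7 = 230
py0_7 = 255
px1_7 = 310
py1_7 = 300
py1_8 = 360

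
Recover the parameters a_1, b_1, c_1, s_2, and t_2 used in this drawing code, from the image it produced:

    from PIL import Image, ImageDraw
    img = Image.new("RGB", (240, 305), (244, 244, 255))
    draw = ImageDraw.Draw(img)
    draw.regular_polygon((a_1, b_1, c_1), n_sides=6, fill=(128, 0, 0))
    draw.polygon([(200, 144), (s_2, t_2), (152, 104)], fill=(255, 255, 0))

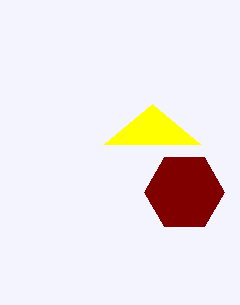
a_1 = 184
b_1 = 192
c_1 = 40
s_2 = 104
t_2 = 144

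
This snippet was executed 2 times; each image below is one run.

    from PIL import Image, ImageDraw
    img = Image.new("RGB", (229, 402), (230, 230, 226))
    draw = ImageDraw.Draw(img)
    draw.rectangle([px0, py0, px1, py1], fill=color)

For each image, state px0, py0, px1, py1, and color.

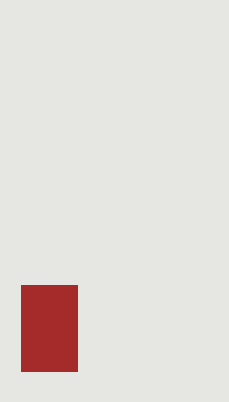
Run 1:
px0 = 21
py0 = 285
px1 = 77
py1 = 371
color = 'brown'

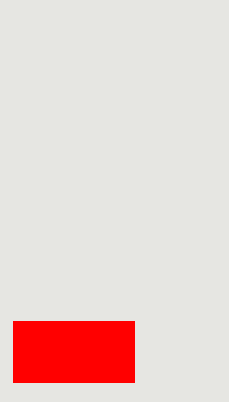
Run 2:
px0 = 13
py0 = 321
px1 = 134
py1 = 382
color = 'red'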